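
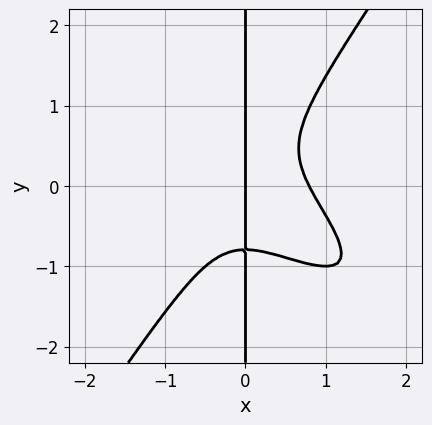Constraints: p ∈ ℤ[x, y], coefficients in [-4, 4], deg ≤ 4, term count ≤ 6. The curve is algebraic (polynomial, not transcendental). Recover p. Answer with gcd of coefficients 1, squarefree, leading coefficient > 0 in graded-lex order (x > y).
2*x^4 + 3*x^3*y - 2*x*y^3 - x

1. The degree is 4 — the shape is more complex than any degree-3 curve.
2. Reading off the gridlines: it meets the x-axis at x = 0 (among the integer gridlines); the visible y-axis segment lies entirely on the curve.
3. Together with the visible shape, these determine p as stated.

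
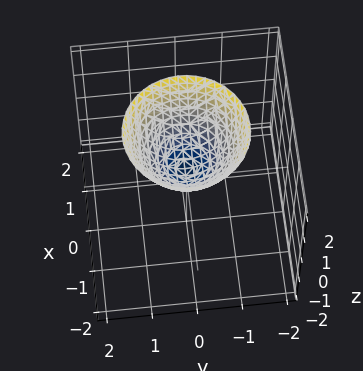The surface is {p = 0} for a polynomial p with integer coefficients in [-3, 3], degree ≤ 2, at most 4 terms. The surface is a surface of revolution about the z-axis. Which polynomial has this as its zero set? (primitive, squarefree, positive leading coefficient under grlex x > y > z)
3*x^2 + 3*y^2 - 3*z + 1

Degree: the shape is more complex than any degree-1 surface, so deg p = 2.
By symmetry, the surface is invariant under rotation about z: p = q(x² + y², z).
From the visible intercepts: a circular section at z = 2 has radius between 1 and 2; no y-intercept at any integer in the box; it misses every integer gridline on the x-axis.
The integer polynomial consistent with all of this is the stated p.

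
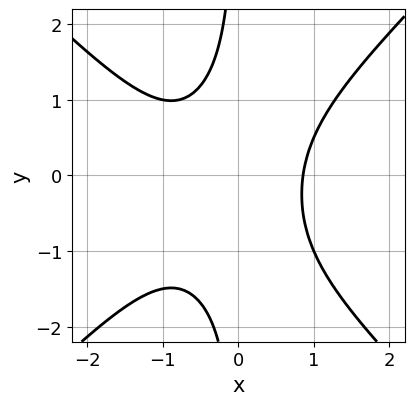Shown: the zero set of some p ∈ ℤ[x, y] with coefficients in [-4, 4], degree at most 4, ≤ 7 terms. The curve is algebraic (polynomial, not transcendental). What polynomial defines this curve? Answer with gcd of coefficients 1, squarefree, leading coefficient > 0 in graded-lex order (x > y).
2*x^3 - 2*x*y^2 + x^2 - x*y - 2

1. Degree: a generic line meets the curve in up to 3 points, so deg p = 3.
2. From the visible intercepts: it misses every integer gridline on the y-axis.
3. Assembling these constraints gives the stated polynomial.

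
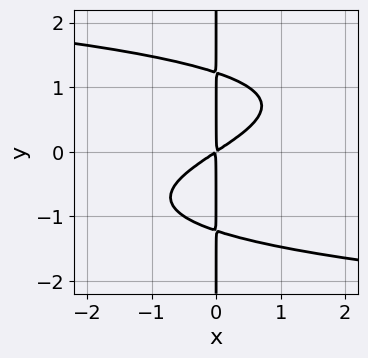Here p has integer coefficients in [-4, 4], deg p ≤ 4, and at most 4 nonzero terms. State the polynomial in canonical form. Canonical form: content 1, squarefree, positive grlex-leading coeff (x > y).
1. Degree: no degree-3 curve has this shape, so deg p = 4.
2. Observable constraints: the visible y-axis segment lies entirely on the curve.
3. Assembling these constraints gives the stated polynomial.

2*x*y^3 + 2*x^2 - 3*x*y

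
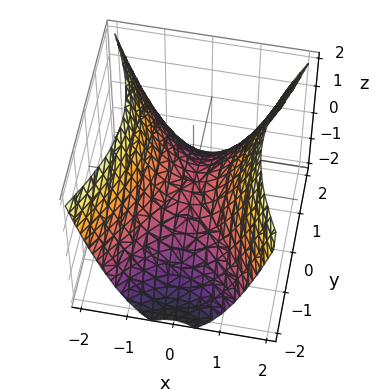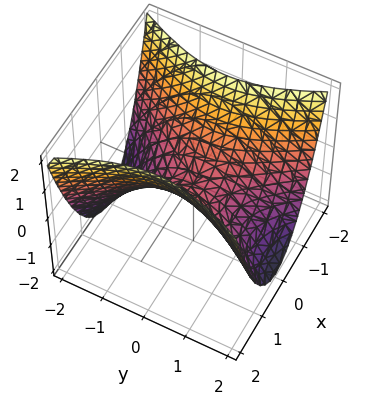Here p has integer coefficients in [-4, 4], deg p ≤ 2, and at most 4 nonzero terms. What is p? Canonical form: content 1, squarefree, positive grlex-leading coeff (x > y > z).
2*x^2 - y^2 - 2*z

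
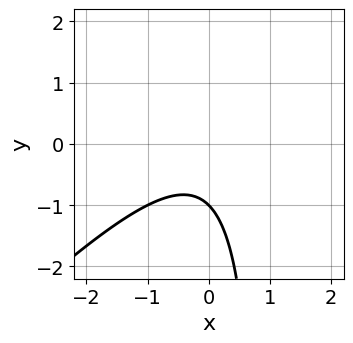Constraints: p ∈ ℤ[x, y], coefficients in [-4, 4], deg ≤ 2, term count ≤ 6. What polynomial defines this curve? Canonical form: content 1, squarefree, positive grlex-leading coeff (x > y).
1. Degree: the shape is more complex than any degree-1 curve, so deg p = 2.
2. Observable constraints: it crosses the y-axis at the gridline y = -1; it misses every integer gridline on the x-axis.
3. Assembling these constraints gives the stated polynomial.

x^2 - x*y + y + 1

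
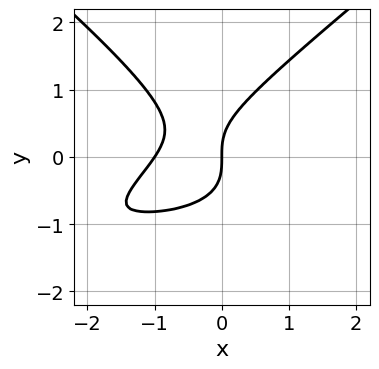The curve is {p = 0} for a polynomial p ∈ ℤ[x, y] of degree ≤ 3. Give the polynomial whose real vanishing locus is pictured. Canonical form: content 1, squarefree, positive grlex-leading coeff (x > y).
2*x^2*y - 3*y^3 + 3*x^2 + 3*x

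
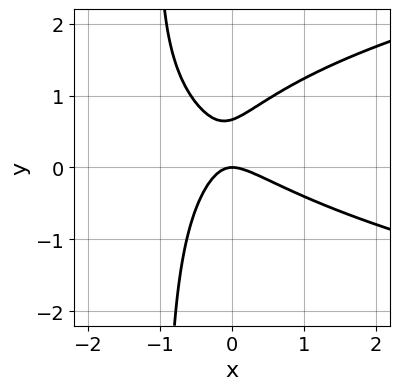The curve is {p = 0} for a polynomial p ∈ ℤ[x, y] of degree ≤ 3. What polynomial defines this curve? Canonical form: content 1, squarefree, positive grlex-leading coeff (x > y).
3*x*y^2 - 3*x^2 - 3*x*y + 3*y^2 - 2*y

1. Degree: no degree-2 curve has this shape, so deg p = 3.
2. Checking where it meets the axes: one x-axis crossing is at x = 0; it meets the y-axis at y = 0 (among the integer gridlines).
3. Putting this together gives p.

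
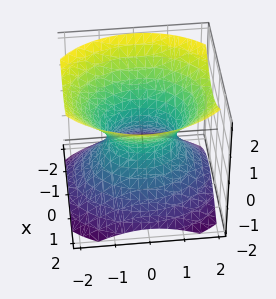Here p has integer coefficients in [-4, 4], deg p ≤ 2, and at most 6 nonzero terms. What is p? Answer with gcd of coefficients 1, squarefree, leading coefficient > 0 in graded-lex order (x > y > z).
3*x^2 + 2*y^2 - 3*z^2 - 2

The degree is 2 — one connected sheet with a waist; a quadric.
Symmetries: the z ↦ −z reflection is a symmetry, so z appears only in even powers; mirror symmetry y ↦ −y ⇒ only even powers of y; the x ↦ −x reflection is a symmetry, so x appears only in even powers.
From the axis intercepts and sections: the y-axis gridline crossings are at y ∈ {-1, 1}; the surface avoids every integer z-axis point in the box.
Together with the visible shape, these determine p as stated.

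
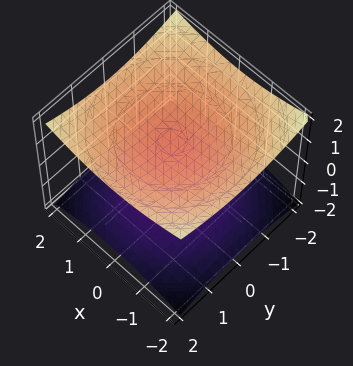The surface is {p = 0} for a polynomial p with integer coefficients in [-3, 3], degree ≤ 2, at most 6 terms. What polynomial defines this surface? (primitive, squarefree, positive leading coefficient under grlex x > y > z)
The picture has 2 separate pieces. They look like related sheets of one shape, so recover p as a whole.
deg p = 2. No degree-1 surface has this shape.
Symmetries: rotational symmetry about the z-axis ⇒ p depends on x, y only through x² + y².
Checking where it meets the axes: among the integer gridlines, it crosses the z-axis at z ∈ {-1, 1}; the surface avoids every integer y-axis point in the box; the surface avoids every integer x-axis point in the box.
Fitting integer coefficients to these (and the overall shape) gives p.

x^2 + y^2 - 3*z^2 + 3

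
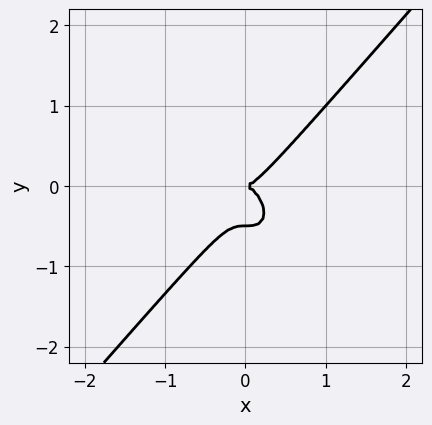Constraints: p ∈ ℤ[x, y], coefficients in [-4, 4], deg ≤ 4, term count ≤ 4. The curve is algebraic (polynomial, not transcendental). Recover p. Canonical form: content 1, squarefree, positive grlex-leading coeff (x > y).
3*x^3 - 2*y^3 - y^2

(a) The degree is 3 — no degree-2 curve has this shape.
(b) Observable constraints: it meets the x-axis at x = 0 (among the integer gridlines); one y-axis crossing is at y = 0.
(c) Putting this together gives p.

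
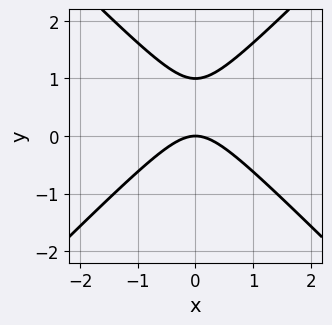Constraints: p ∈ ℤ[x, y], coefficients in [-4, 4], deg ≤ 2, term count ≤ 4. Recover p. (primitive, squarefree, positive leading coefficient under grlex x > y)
x^2 - y^2 + y

1. Degree: the shape is more complex than any degree-1 curve, so deg p = 2.
2. Symmetries: it's symmetric under x → −x, forcing even powers of x.
3. Reading off the gridlines: one x-axis crossing is at x = 0; among the integer gridlines, it crosses the y-axis at y ∈ {0, 1}.
4. Together with the visible shape, these determine p as stated.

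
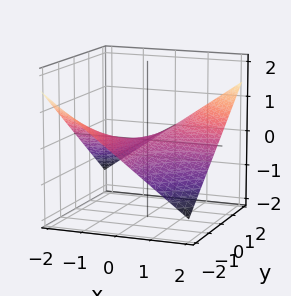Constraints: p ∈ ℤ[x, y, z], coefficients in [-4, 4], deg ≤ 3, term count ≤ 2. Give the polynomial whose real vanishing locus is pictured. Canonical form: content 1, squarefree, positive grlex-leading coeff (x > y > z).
First, degree: a hyperbolic paraboloid; a quadric, so deg p = 2.
Then, from the axis intercepts and sections: the visible y-axis segment lies entirely on the surface; the visible x-axis segment lies entirely on the surface; it meets the z-axis at z = 0 (among the integer gridlines).
Finally, these observations pin down the coefficients.

x*y - 3*z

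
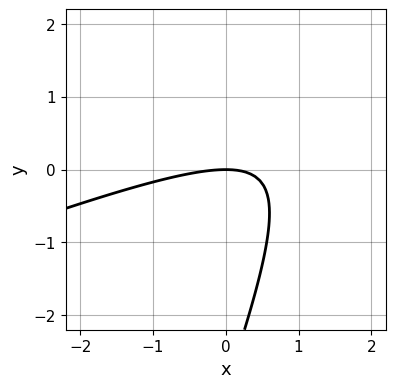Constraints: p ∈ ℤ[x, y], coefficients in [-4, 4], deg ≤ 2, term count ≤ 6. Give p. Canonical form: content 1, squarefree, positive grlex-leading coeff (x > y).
1. Degree: a generic line meets the curve in up to 2 points, so deg p = 2.
2. From the axis intercepts and sections: it meets the y-axis at y = 0 (among the integer gridlines); it meets the x-axis at x = 0 (among the integer gridlines).
3. Solving for integer coefficients yields p as stated.

x^2 - 3*x*y + y^2 + 3*y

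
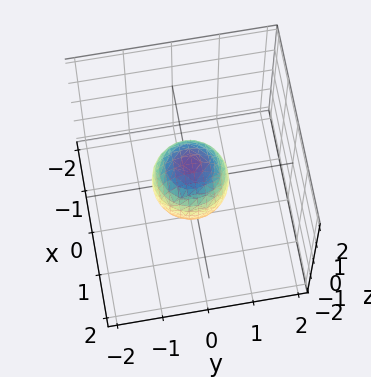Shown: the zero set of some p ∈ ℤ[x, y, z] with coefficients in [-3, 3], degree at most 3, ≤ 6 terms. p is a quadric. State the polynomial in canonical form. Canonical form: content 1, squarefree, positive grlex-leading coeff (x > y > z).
3*x^2 + 3*y^2 + 2*z^2 - 2

1. deg p = 2. Bounded and convex; a quadric.
2. Symmetries: it's symmetric under z → −z, forcing even powers of z; rotational symmetry about the z-axis ⇒ p depends on x, y only through x² + y².
3. From the visible intercepts: among the integer gridlines, it crosses the z-axis at z ∈ {-1, 1}; a circular section at z = 0 has radius between 0 and 1.
4. Assembling these constraints gives the stated polynomial.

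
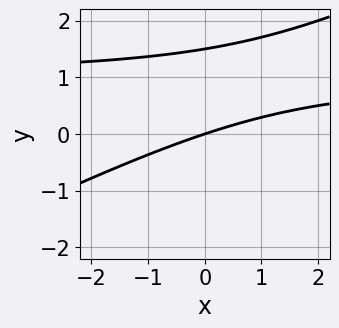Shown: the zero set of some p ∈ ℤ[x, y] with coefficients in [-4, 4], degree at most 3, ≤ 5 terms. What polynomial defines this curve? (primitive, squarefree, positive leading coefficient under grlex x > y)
1. Degree: a generic line meets the curve in up to 2 points, so deg p = 2.
2. From the visible intercepts: it meets the y-axis at y = 0 (among the integer gridlines); one x-axis crossing is at x = 0.
3. Solving for integer coefficients yields p as stated.

x*y - 2*y^2 - x + 3*y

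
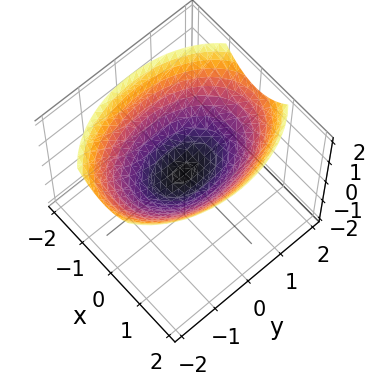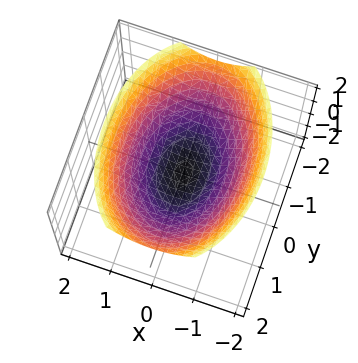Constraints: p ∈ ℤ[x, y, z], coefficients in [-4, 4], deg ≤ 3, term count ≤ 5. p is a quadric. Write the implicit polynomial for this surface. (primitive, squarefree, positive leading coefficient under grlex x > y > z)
2*x^2 + y^2 - 3*z

deg p = 2. A paraboloid; a quadric.
Symmetries: it's symmetric under y → −y, forcing even powers of y; mirror symmetry x ↦ −x ⇒ only even powers of x.
Observable constraints: it crosses the z-axis at the gridline z = 0; it crosses the x-axis at the gridline x = 0.
Assembling these constraints gives the stated polynomial.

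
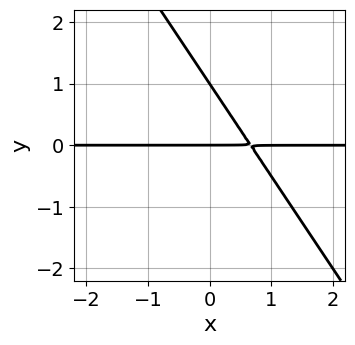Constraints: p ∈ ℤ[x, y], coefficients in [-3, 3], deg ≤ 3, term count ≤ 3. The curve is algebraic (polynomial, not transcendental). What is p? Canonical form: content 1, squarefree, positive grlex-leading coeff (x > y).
1. Degree: a generic line meets the curve in up to 2 points, so deg p = 2.
2. From the axis intercepts and sections: the y-axis gridline crossings are at y ∈ {0, 1}; every point of the x-axis in the box is on the curve.
3. Fitting integer coefficients to these (and the overall shape) gives p.

3*x*y + 2*y^2 - 2*y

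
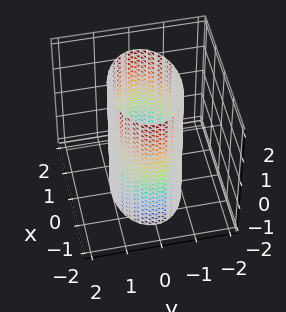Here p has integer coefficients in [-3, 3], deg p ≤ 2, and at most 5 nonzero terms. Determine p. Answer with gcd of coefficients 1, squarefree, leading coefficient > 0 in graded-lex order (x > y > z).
x^2 + 2*y^2 - 2

1. The degree is 2 — constant cross-section along one axis; a quadric.
2. Symmetries: the y ↦ −y reflection is a symmetry, so y appears only in even powers; mirror symmetry x ↦ −x ⇒ only even powers of x; the z ↦ −z reflection is a symmetry, so z appears only in even powers.
3. Checking where it meets the axes: the y-axis gridline crossings are at y ∈ {-1, 1}; the surface avoids every integer z-axis point in the box.
4. These observations pin down the coefficients.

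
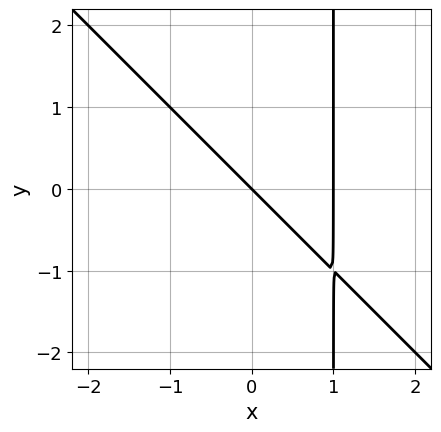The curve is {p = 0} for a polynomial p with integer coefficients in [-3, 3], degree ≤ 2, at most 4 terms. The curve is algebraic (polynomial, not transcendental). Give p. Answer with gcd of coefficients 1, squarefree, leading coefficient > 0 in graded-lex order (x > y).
x^2 + x*y - x - y

deg p = 2. The shape is more complex than any degree-1 curve.
Reading off the gridlines: among the integer gridlines, it crosses the x-axis at x ∈ {0, 1}; one y-axis crossing is at y = 0.
The integer polynomial consistent with all of this is the stated p.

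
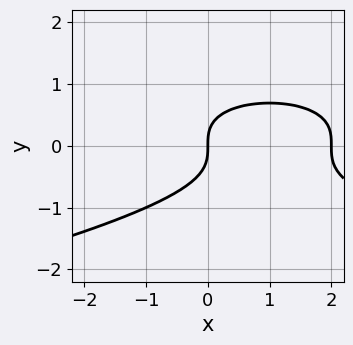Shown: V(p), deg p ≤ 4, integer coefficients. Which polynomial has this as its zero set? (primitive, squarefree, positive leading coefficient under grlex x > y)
1. The degree is 3 — the shape is more complex than any degree-2 curve.
2. From the visible intercepts: the x-axis gridline crossings are at x ∈ {0, 2}; it crosses the y-axis at the gridline y = 0.
3. Assembling these constraints gives the stated polynomial.

3*y^3 + x^2 - 2*x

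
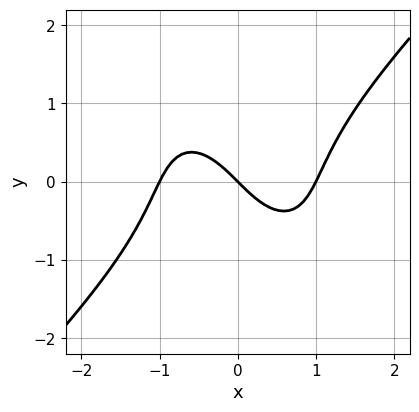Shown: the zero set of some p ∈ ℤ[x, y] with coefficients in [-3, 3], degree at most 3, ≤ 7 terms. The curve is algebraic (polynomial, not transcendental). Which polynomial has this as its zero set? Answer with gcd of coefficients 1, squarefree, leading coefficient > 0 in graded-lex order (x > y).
1. deg p = 3. A generic line meets the curve in up to 3 points.
2. From the axis intercepts and sections: among the integer gridlines, it crosses the x-axis at x ∈ {-1, 0, 1}; it meets the y-axis at y = 0 (among the integer gridlines).
3. These observations pin down the coefficients.

3*x^3 - x*y^2 - 2*y^3 - 3*x - 3*y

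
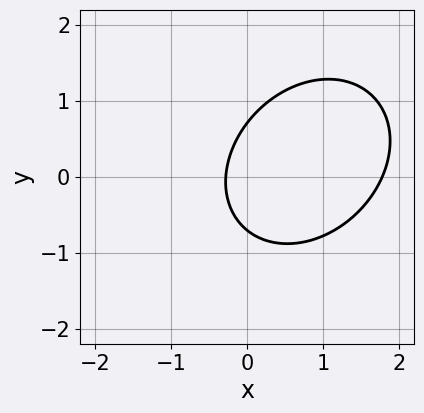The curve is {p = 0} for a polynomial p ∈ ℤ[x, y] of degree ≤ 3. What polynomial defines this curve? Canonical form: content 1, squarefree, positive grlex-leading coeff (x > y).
2*x^2 - x*y + 2*y^2 - 3*x - 1

1. deg p = 2. No degree-1 curve has this shape.
2. Putting this together gives p.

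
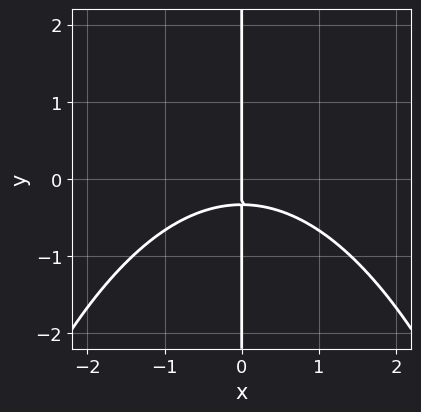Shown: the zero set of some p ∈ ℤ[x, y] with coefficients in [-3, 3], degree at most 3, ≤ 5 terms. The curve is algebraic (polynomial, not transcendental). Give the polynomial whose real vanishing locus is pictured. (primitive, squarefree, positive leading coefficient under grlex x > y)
x^3 + 3*x*y + x

(a) deg p = 3.
(b) From the axis intercepts and sections: it crosses the x-axis at the gridline x = 0; every point of the y-axis in the box is on the curve.
(c) Matching integer coefficients to the picture gives p.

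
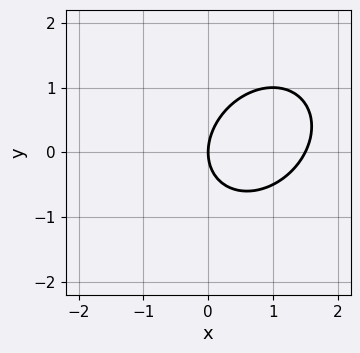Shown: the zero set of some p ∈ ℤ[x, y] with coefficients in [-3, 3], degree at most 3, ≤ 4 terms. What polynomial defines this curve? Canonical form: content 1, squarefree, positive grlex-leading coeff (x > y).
2*x^2 - x*y + 2*y^2 - 3*x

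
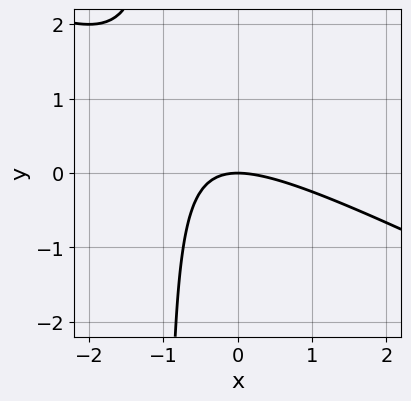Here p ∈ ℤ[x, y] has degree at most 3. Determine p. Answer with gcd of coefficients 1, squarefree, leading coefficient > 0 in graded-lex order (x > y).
x^2 + 2*x*y + 2*y

deg p = 2. The shape is more complex than any degree-1 curve.
From the visible intercepts: one x-axis crossing is at x = 0; one y-axis crossing is at y = 0.
Matching integer coefficients to the picture gives p.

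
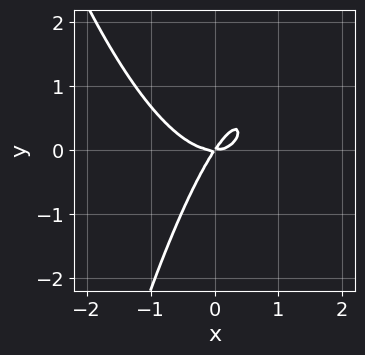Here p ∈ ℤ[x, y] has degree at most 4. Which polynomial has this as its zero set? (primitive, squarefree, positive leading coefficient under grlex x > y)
The degree is 3 — the shape is more complex than any degree-2 curve.
Against the integer gridlines: it meets the y-axis at y = 0 (among the integer gridlines); it meets the x-axis at x = 0 (among the integer gridlines).
Fitting integer coefficients to these (and the overall shape) gives p.

3*x^3 - 3*x*y + 2*y^2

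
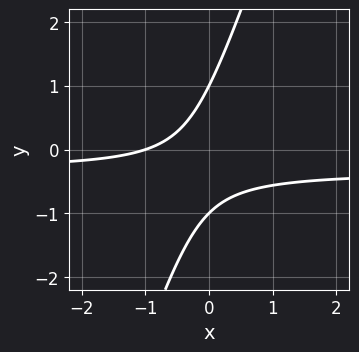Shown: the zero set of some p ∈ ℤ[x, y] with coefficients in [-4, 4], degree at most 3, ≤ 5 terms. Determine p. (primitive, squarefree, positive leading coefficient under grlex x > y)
(a) deg p = 2. No degree-1 curve has this shape.
(b) Observable constraints: one x-axis crossing is at x = -1; among the integer gridlines, it crosses the y-axis at y ∈ {-1, 1}.
(c) The integer polynomial consistent with all of this is the stated p.

3*x*y - y^2 + x + 1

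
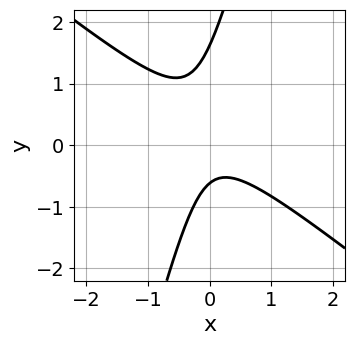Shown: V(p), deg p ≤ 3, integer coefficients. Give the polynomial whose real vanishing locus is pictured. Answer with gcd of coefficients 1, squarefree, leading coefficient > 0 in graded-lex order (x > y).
1. The degree is 2 — a generic line meets the curve in up to 2 points.
2. From the visible intercepts: it misses every integer gridline on the x-axis.
3. Assembling these constraints gives the stated polynomial.

3*x^2 + 3*x*y - y^2 + y + 1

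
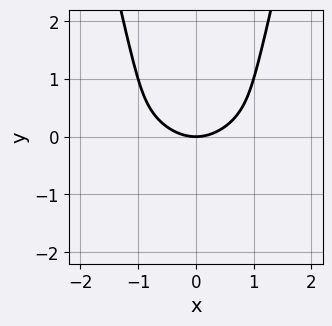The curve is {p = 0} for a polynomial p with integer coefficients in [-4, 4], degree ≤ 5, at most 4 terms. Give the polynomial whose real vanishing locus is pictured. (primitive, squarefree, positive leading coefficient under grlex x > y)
(a) The degree is 4 — no degree-3 curve has this shape.
(b) Symmetries: the x ↦ −x reflection is a symmetry, so x appears only in even powers.
(c) Reading off the gridlines: it meets the x-axis at x = 0 (among the integer gridlines); one y-axis crossing is at y = 0.
(d) Together with the visible shape, these determine p as stated.

3*x^2*y^2 - 2*y^3 + 2*x^2 - 3*y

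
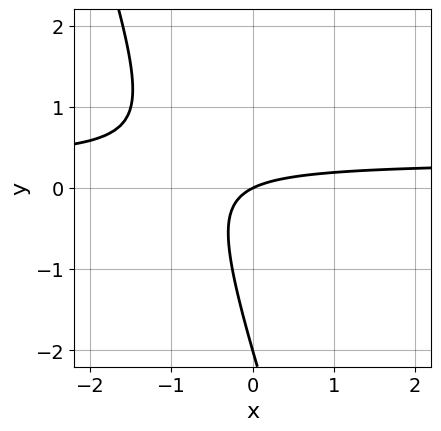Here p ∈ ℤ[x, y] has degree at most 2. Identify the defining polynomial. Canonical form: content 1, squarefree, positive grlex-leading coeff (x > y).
3*x*y + y^2 - x + 2*y

First, the degree is 2 — a generic line meets the curve in up to 2 points.
Next, reading off the gridlines: the y-axis gridline crossings are at y ∈ {-2, 0}; it meets the x-axis at x = 0 (among the integer gridlines).
Finally, together with the visible shape, these determine p as stated.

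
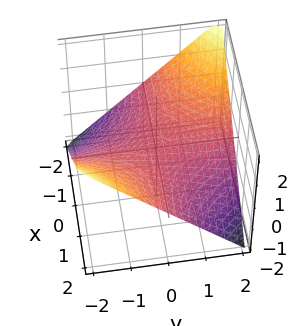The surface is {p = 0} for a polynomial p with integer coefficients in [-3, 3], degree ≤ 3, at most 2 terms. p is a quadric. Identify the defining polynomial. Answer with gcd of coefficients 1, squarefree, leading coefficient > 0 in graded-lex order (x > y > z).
x*y + 2*z

First, the degree is 2 — a hyperbolic paraboloid; a quadric.
Next, against the integer gridlines: it crosses the z-axis at the gridline z = 0; every point of the x-axis in the box is on the surface; every point of the y-axis in the box is on the surface.
Finally, matching integer coefficients to the picture gives p.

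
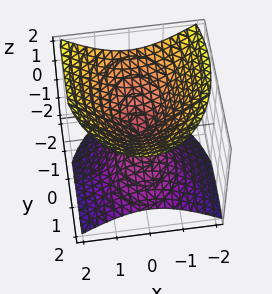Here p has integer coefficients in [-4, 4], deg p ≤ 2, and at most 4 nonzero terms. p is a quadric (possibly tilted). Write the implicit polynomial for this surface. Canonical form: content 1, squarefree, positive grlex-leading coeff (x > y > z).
2*x^2 + y^2 + y*z - 2*z^2

(a) The picture has 2 separate pieces. They look like related sheets of one shape, so recover p as a whole.
(b) Degree: the shape is more complex than any degree-1 surface, so deg p = 2.
(c) Checking where it meets the axes: it crosses the y-axis at the gridline y = 0; one z-axis crossing is at z = 0.
(d) Assembling these constraints gives the stated polynomial.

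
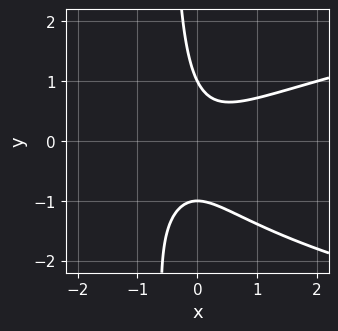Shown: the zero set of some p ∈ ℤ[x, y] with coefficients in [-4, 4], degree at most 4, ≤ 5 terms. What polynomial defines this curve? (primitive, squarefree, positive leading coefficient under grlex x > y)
2*x*y^2 - 2*x^2 + 2*x*y + y^2 - 1

Degree: the shape is more complex than any degree-2 curve, so deg p = 3.
Against the integer gridlines: the y-axis gridline crossings are at y ∈ {-1, 1}; the curve avoids every integer x-axis point in the box.
The integer polynomial consistent with all of this is the stated p.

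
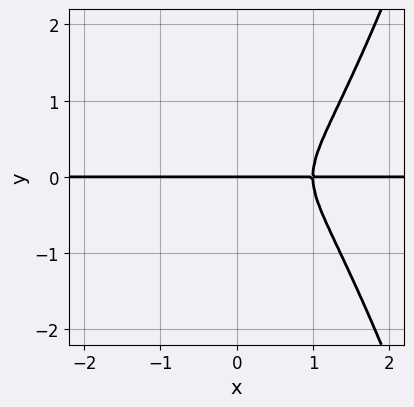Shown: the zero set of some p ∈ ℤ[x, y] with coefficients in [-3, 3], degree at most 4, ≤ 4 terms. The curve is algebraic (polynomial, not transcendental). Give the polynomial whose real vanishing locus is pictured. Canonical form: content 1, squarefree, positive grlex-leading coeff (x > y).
deg p = 4. No degree-3 curve has this shape.
From the axis intercepts and sections: it meets the y-axis at y = 0 (among the integer gridlines); the visible x-axis segment lies entirely on the curve.
These observations pin down the coefficients.

3*x^3*y - 3*x^2*y - 2*y^3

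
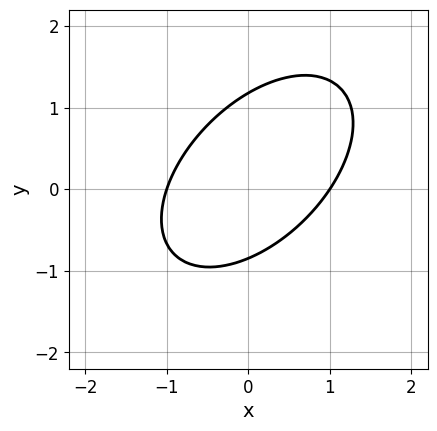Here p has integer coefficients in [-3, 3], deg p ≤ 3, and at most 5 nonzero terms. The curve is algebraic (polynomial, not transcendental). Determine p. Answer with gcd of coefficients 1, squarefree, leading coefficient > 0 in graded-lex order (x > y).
3*x^2 - 3*x*y + 3*y^2 - y - 3

The degree is 2 — the shape is more complex than any degree-1 curve.
Against the integer gridlines: the x-axis gridline crossings are at x ∈ {-1, 1}.
Fitting integer coefficients to these (and the overall shape) gives p.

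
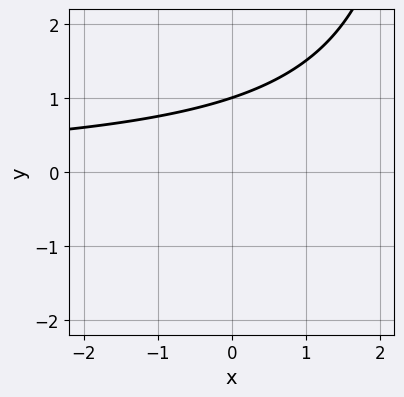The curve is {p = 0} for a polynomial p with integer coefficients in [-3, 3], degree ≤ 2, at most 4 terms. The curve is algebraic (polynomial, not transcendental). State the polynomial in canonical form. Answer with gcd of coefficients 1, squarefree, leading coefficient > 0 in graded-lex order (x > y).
First, degree: the shape is more complex than any degree-1 curve, so deg p = 2.
Then, from the axis intercepts and sections: no x-intercept at any integer in the box; it meets the y-axis at y = 1 (among the integer gridlines).
Finally, fitting integer coefficients to these (and the overall shape) gives p.

x*y - 3*y + 3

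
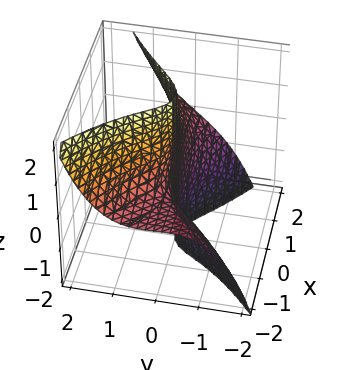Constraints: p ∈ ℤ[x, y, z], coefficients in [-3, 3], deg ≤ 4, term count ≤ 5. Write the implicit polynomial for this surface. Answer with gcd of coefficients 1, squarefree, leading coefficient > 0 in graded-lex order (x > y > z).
x^2*z - y^3 - x*y - 2*y

(a) The degree is 3 — a generic line meets the surface in up to 3 points.
(b) Observable constraints: every point of the x-axis in the box is on the surface; one y-axis crossing is at y = 0; the visible z-axis segment lies entirely on the surface.
(c) Assembling these constraints gives the stated polynomial.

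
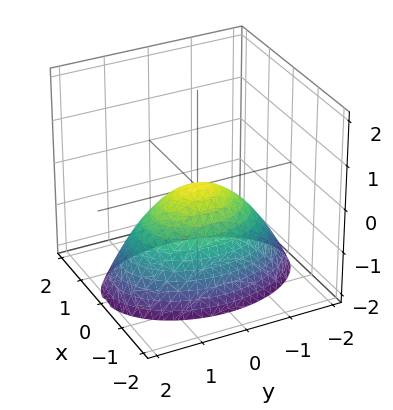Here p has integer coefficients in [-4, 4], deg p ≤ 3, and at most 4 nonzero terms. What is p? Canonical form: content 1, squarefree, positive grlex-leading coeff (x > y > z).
2*x^2 + y^2 + 2*z

Degree: a paraboloid; a quadric, so deg p = 2.
Symmetries: mirror symmetry x ↦ −x ⇒ only even powers of x; the y ↦ −y reflection is a symmetry, so y appears only in even powers.
From the visible intercepts: one x-axis crossing is at x = 0; one z-axis crossing is at z = 0; it meets the y-axis at y = 0 (among the integer gridlines).
The integer polynomial consistent with all of this is the stated p.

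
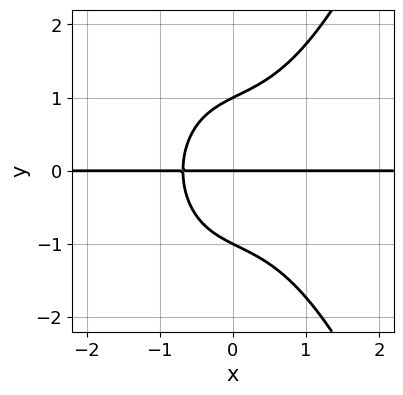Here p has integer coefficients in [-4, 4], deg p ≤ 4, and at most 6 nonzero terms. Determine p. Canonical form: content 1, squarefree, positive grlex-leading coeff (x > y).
x^3*y - y^3 + x*y + y

First, the degree is 4 — a generic line meets the curve in up to 4 points.
Next, against the integer gridlines: the y-axis gridline crossings are at y ∈ {-1, 0, 1}; every point of the x-axis in the box is on the curve.
Finally, these observations pin down the coefficients.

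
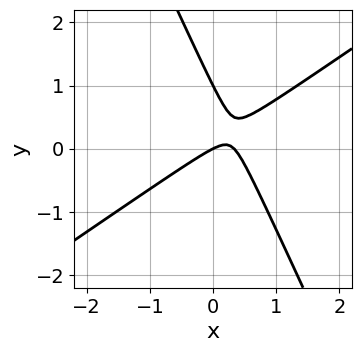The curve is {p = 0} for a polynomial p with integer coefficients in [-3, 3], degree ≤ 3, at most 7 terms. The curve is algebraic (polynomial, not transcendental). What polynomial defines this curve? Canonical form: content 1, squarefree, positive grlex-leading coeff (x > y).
3*x^2 - 3*x*y - 2*y^2 - x + 2*y

First, the degree is 2 — the shape is more complex than any degree-1 curve.
Then, checking where it meets the axes: among the integer gridlines, it crosses the y-axis at y ∈ {0, 1}; one x-axis crossing is at x = 0.
Finally, fitting integer coefficients to these (and the overall shape) gives p.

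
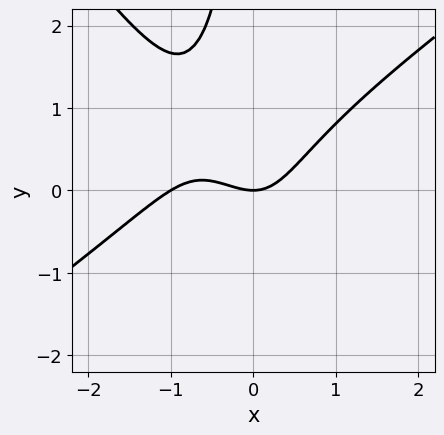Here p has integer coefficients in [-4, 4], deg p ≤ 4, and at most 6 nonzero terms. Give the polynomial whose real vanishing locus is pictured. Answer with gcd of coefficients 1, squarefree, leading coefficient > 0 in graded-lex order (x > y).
3*x^3 - 2*x^2*y - 3*x*y^2 + 3*x^2 - 3*y

(a) Degree: no degree-2 curve has this shape, so deg p = 3.
(b) Reading off the gridlines: among the integer gridlines, it crosses the x-axis at x ∈ {-1, 0}; one y-axis crossing is at y = 0.
(c) Putting this together gives p.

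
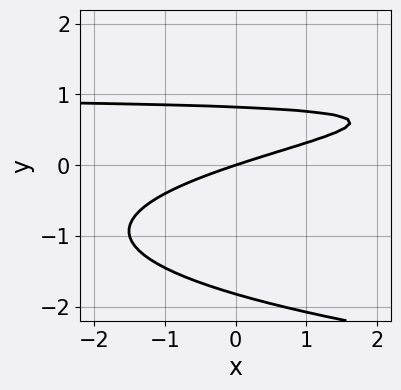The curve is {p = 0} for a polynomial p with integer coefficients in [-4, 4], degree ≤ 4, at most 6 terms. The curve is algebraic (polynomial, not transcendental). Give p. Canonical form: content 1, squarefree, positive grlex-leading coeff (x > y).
2*y^3 - x*y + 2*y^2 + x - 3*y

1. deg p = 3. The shape is more complex than any degree-2 curve.
2. Observable constraints: one x-axis crossing is at x = 0; it meets the y-axis at y = 0 (among the integer gridlines).
3. Fitting integer coefficients to these (and the overall shape) gives p.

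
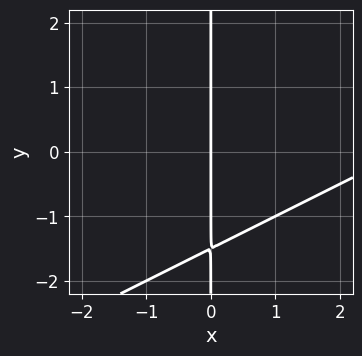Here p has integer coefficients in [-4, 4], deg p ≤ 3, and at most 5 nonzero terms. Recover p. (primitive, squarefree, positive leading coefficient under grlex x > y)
First, the degree is 2 — the shape is more complex than any degree-1 curve.
Then, from the visible intercepts: the visible y-axis segment lies entirely on the curve; one x-axis crossing is at x = 0.
Finally, solving for integer coefficients yields p as stated.

x^2 - 2*x*y - 3*x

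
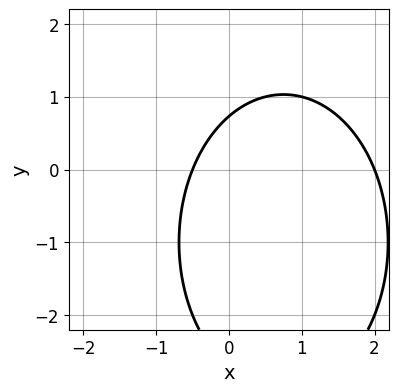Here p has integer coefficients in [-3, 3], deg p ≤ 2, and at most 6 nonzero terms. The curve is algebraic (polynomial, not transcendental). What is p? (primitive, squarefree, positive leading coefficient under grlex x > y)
2*x^2 + y^2 - 3*x + 2*y - 2

deg p = 2. A generic line meets the curve in up to 2 points.
From the visible intercepts: one x-axis crossing is at x = 2.
Together with the visible shape, these determine p as stated.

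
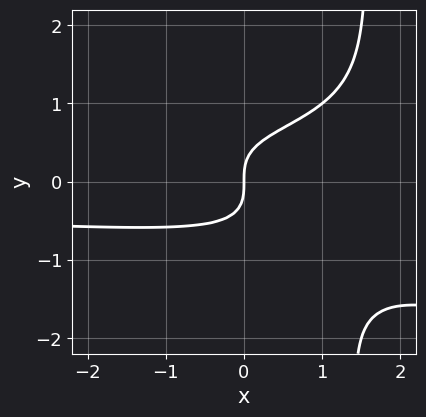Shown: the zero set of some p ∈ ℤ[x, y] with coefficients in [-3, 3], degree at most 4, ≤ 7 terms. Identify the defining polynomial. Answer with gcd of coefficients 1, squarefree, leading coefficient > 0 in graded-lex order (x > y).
x^2*y^2 + 2*x*y^3 - 2*x*y^2 - 3*y^3 + 2*x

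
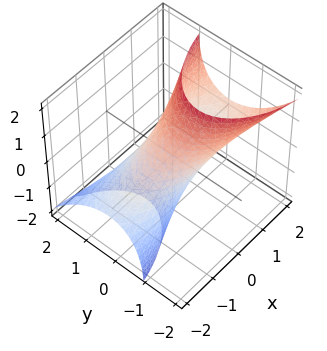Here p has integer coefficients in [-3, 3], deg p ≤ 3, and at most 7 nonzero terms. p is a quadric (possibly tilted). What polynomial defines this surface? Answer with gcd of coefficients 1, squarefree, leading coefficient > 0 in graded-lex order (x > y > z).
1. The degree is 2 — no degree-1 surface has this shape.
2. The integer polynomial consistent with all of this is the stated p.

x^2 - 3*x*z + 3*y^2 + 2*y*z + z^2 - 2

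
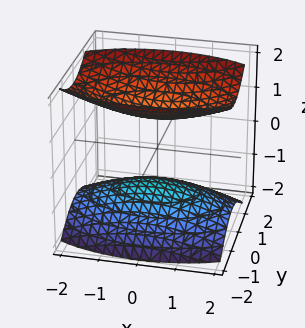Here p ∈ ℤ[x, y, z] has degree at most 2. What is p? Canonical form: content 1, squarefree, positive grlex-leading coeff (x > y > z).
There are 2 components.
The degree is 2 — two sheets facing apart; a quadric.
Symmetries: mirror symmetry x ↦ −x ⇒ only even powers of x; mirror symmetry z ↦ −z ⇒ only even powers of z; mirror symmetry y ↦ −y ⇒ only even powers of y.
Against the integer gridlines: it misses every integer gridline on the y-axis; among the integer gridlines, it crosses the z-axis at z ∈ {-1, 1}; no x-intercept at any integer in the box.
Together with the visible shape, these determine p as stated.

x^2 + 3*y^2 - 3*z^2 + 3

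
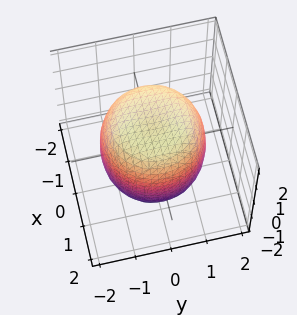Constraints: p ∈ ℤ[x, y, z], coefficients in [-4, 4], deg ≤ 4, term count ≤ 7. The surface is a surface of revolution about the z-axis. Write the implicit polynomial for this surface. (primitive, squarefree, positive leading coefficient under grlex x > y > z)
1. deg p = 4. A generic line meets the surface in up to 4 points.
2. Symmetries: the surface is invariant under rotation about z: p = q(x² + y², z).
3. Against the integer gridlines: a circular section at z = 1 has radius between 1 and 2.
4. Fitting integer coefficients to these (and the overall shape) gives p.

x^4 + 2*x^2*y^2 + y^4 - x^2 - y^2 + z^2 - 2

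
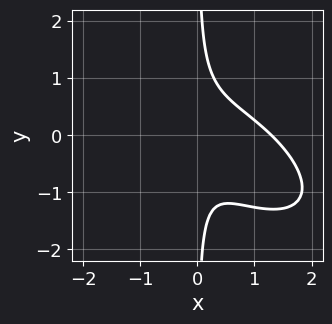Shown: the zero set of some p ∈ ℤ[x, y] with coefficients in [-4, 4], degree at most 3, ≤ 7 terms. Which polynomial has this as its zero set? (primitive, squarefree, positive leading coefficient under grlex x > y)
2*x^3 + 3*x^2*y + 3*x*y^2 - 2*x^2 - 1

(a) Degree: no degree-2 curve has this shape, so deg p = 3.
(b) Reading off the gridlines: no y-intercept at any integer in the box.
(c) Fitting integer coefficients to these (and the overall shape) gives p.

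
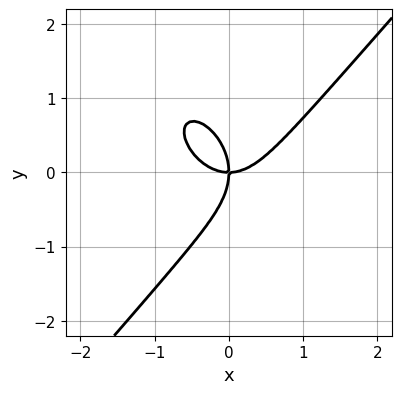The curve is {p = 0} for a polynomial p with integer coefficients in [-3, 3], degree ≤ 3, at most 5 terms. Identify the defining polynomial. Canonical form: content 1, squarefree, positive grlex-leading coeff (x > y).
First, the degree is 3 — the shape is more complex than any degree-2 curve.
Then, observable constraints: one y-axis crossing is at y = 0; one x-axis crossing is at x = 0.
Finally, the integer polynomial consistent with all of this is the stated p.

3*x^3 - 2*y^3 - 3*x*y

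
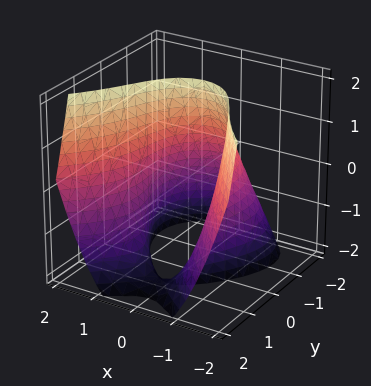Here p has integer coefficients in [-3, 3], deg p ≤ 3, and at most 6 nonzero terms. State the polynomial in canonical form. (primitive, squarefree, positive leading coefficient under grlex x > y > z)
y^3 - 3*x^2 + 2*y*z + 3

(a) deg p = 3. The shape is more complex than any degree-2 surface.
(b) Checking where it meets the axes: among the integer gridlines, it crosses the x-axis at x ∈ {-1, 1}; the surface avoids every integer z-axis point in the box.
(c) Solving for integer coefficients yields p as stated.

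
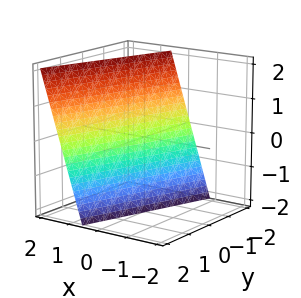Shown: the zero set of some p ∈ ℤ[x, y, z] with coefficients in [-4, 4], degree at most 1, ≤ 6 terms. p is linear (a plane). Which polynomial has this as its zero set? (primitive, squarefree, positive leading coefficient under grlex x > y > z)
3*x - y - z - 2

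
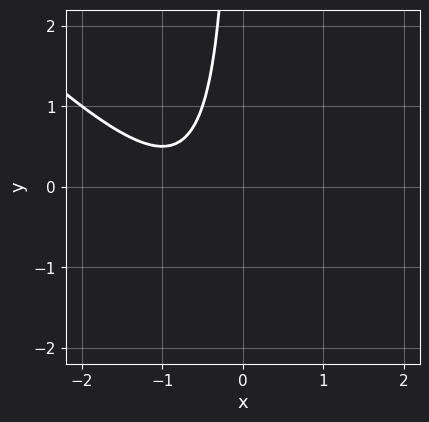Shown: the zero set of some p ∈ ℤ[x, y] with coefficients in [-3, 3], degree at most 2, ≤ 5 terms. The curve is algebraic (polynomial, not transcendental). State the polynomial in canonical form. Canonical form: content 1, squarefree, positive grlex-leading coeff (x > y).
1. deg p = 2.
2. Observable constraints: the curve avoids every integer y-axis point in the box; it misses every integer gridline on the x-axis.
3. Matching integer coefficients to the picture gives p.

2*x^2 + 2*x*y + 3*x + 2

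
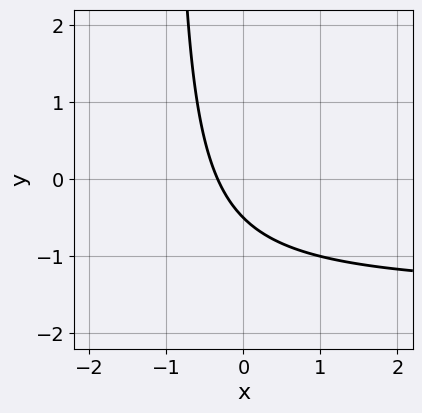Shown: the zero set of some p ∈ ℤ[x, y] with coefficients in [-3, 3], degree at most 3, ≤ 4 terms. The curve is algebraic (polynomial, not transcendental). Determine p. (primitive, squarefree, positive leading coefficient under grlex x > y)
2*x*y + 3*x + 2*y + 1

First, the degree is 2 — a generic line meets the curve in up to 2 points.
Finally, solving for integer coefficients yields p as stated.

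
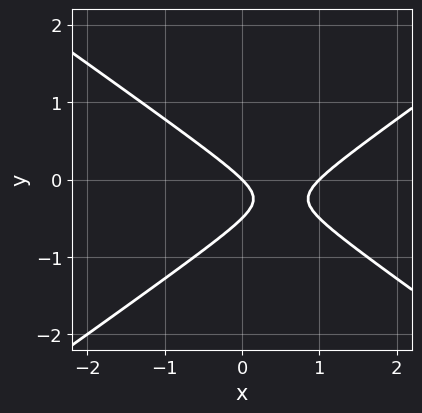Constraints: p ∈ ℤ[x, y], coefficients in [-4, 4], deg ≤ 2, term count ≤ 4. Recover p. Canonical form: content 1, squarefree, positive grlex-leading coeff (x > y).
x^2 - 2*y^2 - x - y

deg p = 2. A generic line meets the curve in up to 2 points.
Observable constraints: among the integer gridlines, it crosses the x-axis at x ∈ {0, 1}; one y-axis crossing is at y = 0.
The integer polynomial consistent with all of this is the stated p.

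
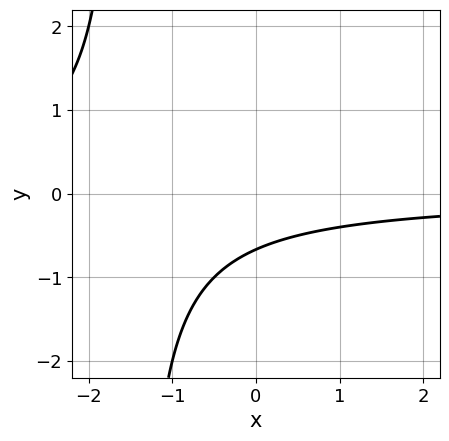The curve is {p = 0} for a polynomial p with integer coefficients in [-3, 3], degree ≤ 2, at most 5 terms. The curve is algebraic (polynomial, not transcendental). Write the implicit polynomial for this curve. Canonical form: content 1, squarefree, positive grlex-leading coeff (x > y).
deg p = 2.
From the visible intercepts: the curve avoids every integer x-axis point in the box.
Matching integer coefficients to the picture gives p.

2*x*y + 3*y + 2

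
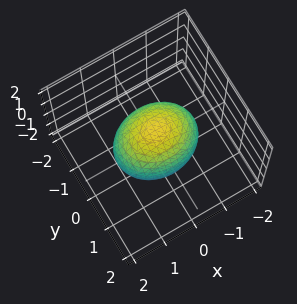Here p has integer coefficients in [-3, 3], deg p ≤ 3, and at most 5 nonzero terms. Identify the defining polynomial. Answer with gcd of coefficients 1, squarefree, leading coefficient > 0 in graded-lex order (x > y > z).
2*x^2 + 3*y^2 + 2*z^2 - 3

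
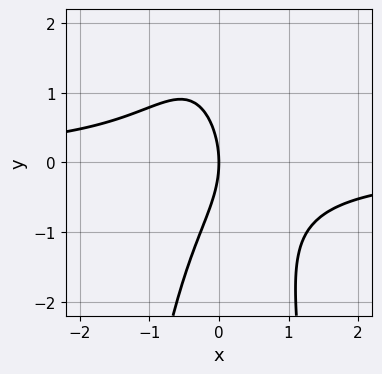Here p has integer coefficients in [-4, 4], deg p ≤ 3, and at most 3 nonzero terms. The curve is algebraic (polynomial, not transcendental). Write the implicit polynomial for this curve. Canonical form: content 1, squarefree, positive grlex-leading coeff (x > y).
3*x^2*y + y^2 + 3*x

1. deg p = 3.
2. From the axis intercepts and sections: it meets the x-axis at x = 0 (among the integer gridlines); it meets the y-axis at y = 0 (among the integer gridlines).
3. These observations pin down the coefficients.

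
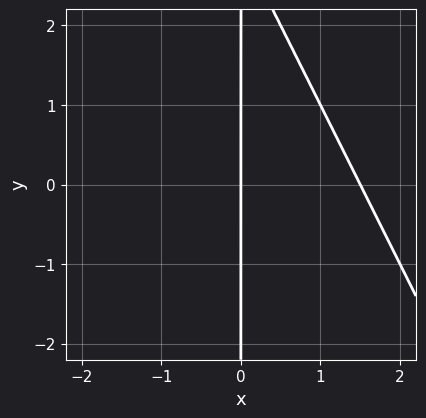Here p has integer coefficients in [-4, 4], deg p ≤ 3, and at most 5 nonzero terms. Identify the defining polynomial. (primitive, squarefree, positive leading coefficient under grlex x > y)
2*x^2 + x*y - 3*x

Degree: the shape is more complex than any degree-1 curve, so deg p = 2.
From the visible intercepts: the visible y-axis segment lies entirely on the curve; it meets the x-axis at x = 0 (among the integer gridlines).
These observations pin down the coefficients.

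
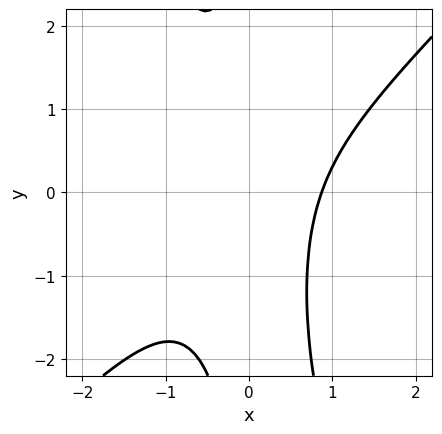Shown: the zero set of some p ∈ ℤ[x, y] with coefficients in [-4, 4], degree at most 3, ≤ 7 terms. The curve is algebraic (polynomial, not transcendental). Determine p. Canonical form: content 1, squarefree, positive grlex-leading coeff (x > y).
3*x^3 - 2*x^2*y - x*y^2 - x*y - 2

1. Degree: no degree-2 curve has this shape, so deg p = 3.
2. Checking where it meets the axes: no y-intercept at any integer in the box.
3. The integer polynomial consistent with all of this is the stated p.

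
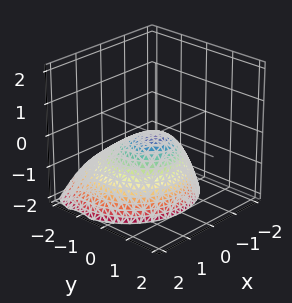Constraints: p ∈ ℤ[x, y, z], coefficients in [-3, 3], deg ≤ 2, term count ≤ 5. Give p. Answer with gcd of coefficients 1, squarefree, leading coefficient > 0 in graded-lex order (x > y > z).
1. The degree is 2 — no degree-1 surface has this shape.
2. From the axis intercepts and sections: one z-axis crossing is at z = 0; one y-axis crossing is at y = 0; it crosses the x-axis at the gridline x = 0.
3. The integer polynomial consistent with all of this is the stated p.

2*x^2 + 2*y^2 - 2*y*z + 3*z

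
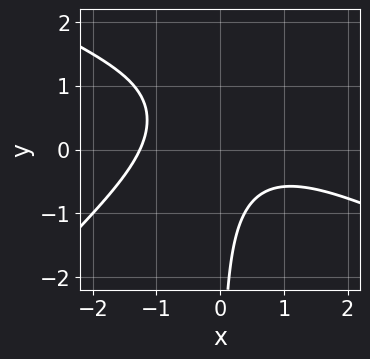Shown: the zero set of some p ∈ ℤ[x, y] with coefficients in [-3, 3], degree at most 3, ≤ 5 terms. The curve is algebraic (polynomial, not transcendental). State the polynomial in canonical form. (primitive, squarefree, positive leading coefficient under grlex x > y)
x^3 + x^2*y - 2*x*y^2 + 3*x*y + 2

First, deg p = 3.
Then, from the axis intercepts and sections: the curve avoids every integer y-axis point in the box.
Finally, assembling these constraints gives the stated polynomial.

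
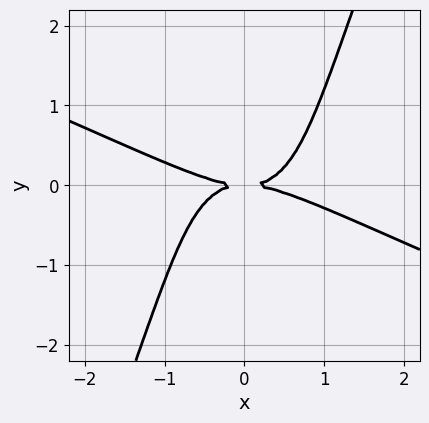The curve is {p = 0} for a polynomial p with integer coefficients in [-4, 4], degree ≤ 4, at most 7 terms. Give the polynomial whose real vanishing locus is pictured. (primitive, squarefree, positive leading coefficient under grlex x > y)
x^4 + 3*x^3*y + x^2*y^2 - x*y^3 - 3*y^2

(a) The degree is 4 — no degree-3 curve has this shape.
(b) From the visible intercepts: one x-axis crossing is at x = 0; it meets the y-axis at y = 0 (among the integer gridlines).
(c) Matching integer coefficients to the picture gives p.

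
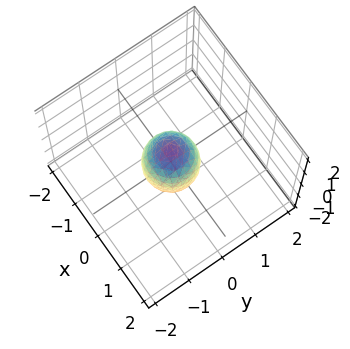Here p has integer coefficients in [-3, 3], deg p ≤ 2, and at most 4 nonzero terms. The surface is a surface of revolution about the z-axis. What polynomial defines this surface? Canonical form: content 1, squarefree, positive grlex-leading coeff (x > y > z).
The degree is 2 — a generic line meets the surface in up to 2 points.
Symmetries: rotational symmetry about the z-axis ⇒ p depends on x, y only through x² + y².
Against the integer gridlines: a circular section at z = 0 has radius between 0 and 1; among the integer gridlines, it crosses the z-axis at z ∈ {-1, 1}.
Putting this together gives p.

2*x^2 + 2*y^2 + z^2 - 1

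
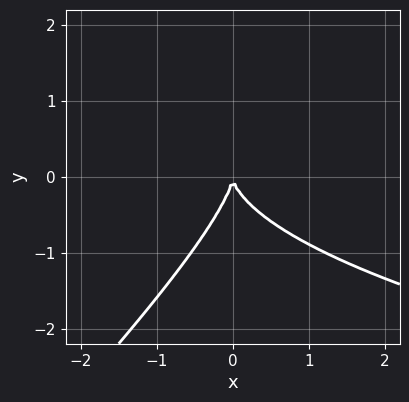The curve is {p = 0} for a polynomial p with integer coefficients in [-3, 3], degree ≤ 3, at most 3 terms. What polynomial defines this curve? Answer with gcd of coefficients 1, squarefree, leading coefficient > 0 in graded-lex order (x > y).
1. The degree is 3 — the shape is more complex than any degree-2 curve.
2. Observable constraints: it crosses the x-axis at the gridline x = 0; one y-axis crossing is at y = 0.
3. Putting this together gives p.

2*x*y^2 - 2*y^3 - 3*x^2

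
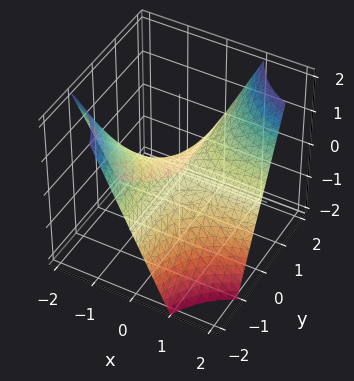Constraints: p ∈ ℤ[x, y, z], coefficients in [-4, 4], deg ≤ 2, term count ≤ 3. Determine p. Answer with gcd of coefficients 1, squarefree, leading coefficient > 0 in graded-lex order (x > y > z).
(a) Degree: a hyperbolic paraboloid; a quadric, so deg p = 2.
(b) Reading off the gridlines: every point of the y-axis in the box is on the surface; every point of the x-axis in the box is on the surface; it meets the z-axis at z = 0 (among the integer gridlines).
(c) Matching integer coefficients to the picture gives p.

x*y - z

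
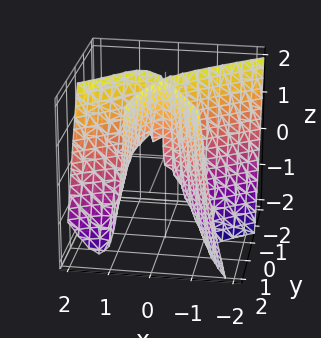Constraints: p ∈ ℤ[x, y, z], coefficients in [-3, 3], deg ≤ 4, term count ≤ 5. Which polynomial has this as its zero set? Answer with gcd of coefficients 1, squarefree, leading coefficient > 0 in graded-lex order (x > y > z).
3*x^3 - 3*x^2*y - 2*x^2*z - 2*x*y^2 + 2*y^2

First, degree: a generic line meets the surface in up to 3 points, so deg p = 3.
Then, from the axis intercepts and sections: every point of the z-axis in the box is on the surface; it meets the x-axis at x = 0 (among the integer gridlines); one y-axis crossing is at y = 0.
Finally, solving for integer coefficients yields p as stated.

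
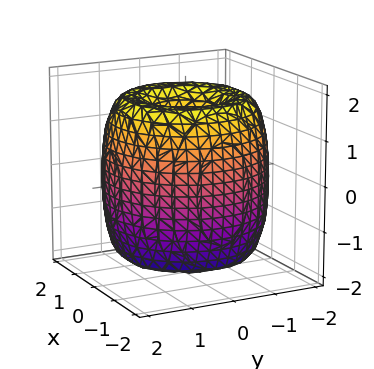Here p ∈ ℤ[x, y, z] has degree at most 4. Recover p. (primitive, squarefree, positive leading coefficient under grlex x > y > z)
x^4 + 2*x^2*y^2 + y^4 - 3*x^2 - 3*y^2 + z^2 - 1

First, degree: no degree-3 surface has this shape, so deg p = 4.
Next, by symmetry, every cross-section ⟂ z is a circle, so x, y appear only via x² + y².
Then, reading off the gridlines: a circular section at z = 1 has radius between 1 and 2; the z-axis gridline crossings are at z ∈ {-1, 1}.
Finally, putting this together gives p.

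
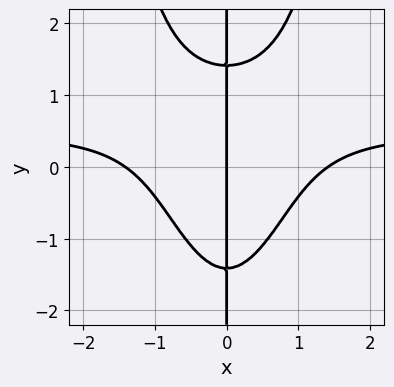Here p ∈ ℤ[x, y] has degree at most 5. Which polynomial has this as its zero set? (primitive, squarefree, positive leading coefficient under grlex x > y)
2*x^3*y - x^3 - x*y^2 + 2*x

The degree is 4 — no degree-3 curve has this shape.
From the visible intercepts: one x-axis crossing is at x = 0; the visible y-axis segment lies entirely on the curve.
Assembling these constraints gives the stated polynomial.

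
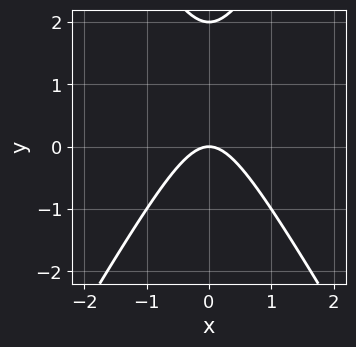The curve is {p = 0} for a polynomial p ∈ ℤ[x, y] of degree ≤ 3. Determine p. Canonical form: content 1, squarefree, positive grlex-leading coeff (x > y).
3*x^2 - y^2 + 2*y

(a) The degree is 2 — no degree-1 curve has this shape.
(b) Symmetries: the x ↦ −x reflection is a symmetry, so x appears only in even powers.
(c) Reading off the gridlines: it meets the x-axis at x = 0 (among the integer gridlines); the y-axis gridline crossings are at y ∈ {0, 2}.
(d) Together with the visible shape, these determine p as stated.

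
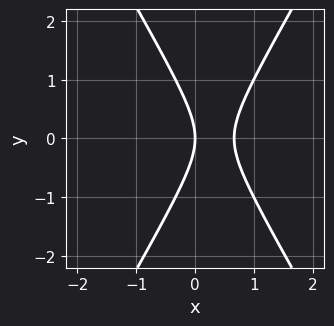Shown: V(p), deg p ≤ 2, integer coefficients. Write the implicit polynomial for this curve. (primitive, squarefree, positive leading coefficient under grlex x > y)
1. Degree: no degree-1 curve has this shape, so deg p = 2.
2. Symmetries: the y ↦ −y reflection is a symmetry, so y appears only in even powers.
3. Reading off the gridlines: it meets the x-axis at x = 0 (among the integer gridlines); one y-axis crossing is at y = 0.
4. Fitting integer coefficients to these (and the overall shape) gives p.

3*x^2 - y^2 - 2*x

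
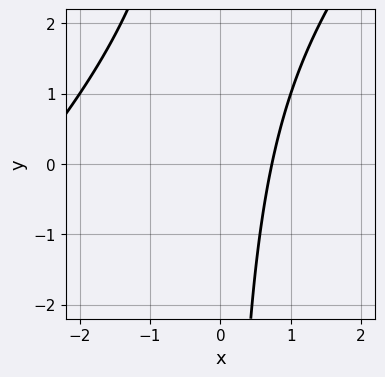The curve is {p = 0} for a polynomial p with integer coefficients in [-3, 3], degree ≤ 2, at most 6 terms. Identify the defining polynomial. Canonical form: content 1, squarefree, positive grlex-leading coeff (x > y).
x^2 - x*y + 2*x - 2

First, degree: no degree-1 curve has this shape, so deg p = 2.
Then, from the axis intercepts and sections: no y-intercept at any integer in the box.
Finally, the integer polynomial consistent with all of this is the stated p.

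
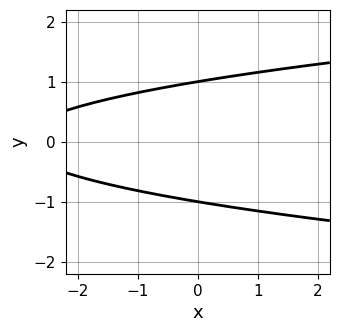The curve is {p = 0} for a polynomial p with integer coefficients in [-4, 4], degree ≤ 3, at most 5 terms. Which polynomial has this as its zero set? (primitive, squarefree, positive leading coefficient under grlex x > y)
First, degree: no degree-1 curve has this shape, so deg p = 2.
Next, symmetries: mirror symmetry y ↦ −y ⇒ only even powers of y.
Next, reading off the gridlines: no x-intercept at any integer in the box; among the integer gridlines, it crosses the y-axis at y ∈ {-1, 1}.
Finally, assembling these constraints gives the stated polynomial.

3*y^2 - x - 3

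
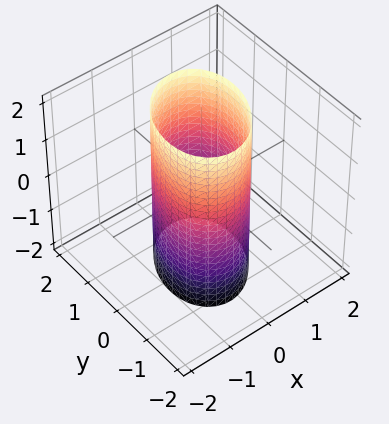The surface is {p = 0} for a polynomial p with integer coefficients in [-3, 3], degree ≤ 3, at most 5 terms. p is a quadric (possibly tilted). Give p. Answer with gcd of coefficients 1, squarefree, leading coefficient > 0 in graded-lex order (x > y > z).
3*x^2 - x*y + 2*y^2 - 3

First, degree: no degree-1 surface has this shape, so deg p = 2.
Next, from the axis intercepts and sections: among the integer gridlines, it crosses the x-axis at x ∈ {-1, 1}; the surface avoids every integer z-axis point in the box.
Finally, matching integer coefficients to the picture gives p.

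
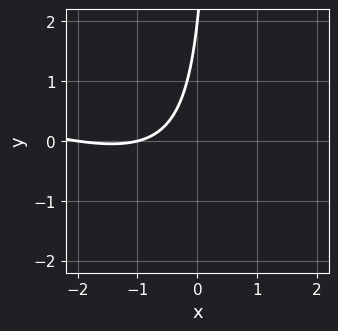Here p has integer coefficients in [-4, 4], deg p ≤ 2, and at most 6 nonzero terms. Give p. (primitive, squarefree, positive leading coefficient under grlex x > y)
(a) deg p = 2.
(b) Against the integer gridlines: it crosses the y-axis at the gridline y = 2; the x-axis gridline crossings are at x ∈ {-2, -1}.
(c) Solving for integer coefficients yields p as stated.

x^2 + 3*x*y + 3*x - y + 2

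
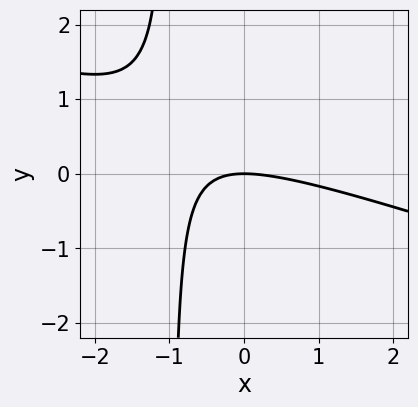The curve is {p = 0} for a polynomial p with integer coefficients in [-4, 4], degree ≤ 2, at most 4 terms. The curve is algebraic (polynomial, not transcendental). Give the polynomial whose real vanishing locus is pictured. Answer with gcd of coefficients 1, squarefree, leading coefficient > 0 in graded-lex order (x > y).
x^2 + 3*x*y + 3*y

Degree: a generic line meets the curve in up to 2 points, so deg p = 2.
Reading off the gridlines: it meets the y-axis at y = 0 (among the integer gridlines); it crosses the x-axis at the gridline x = 0.
Putting this together gives p.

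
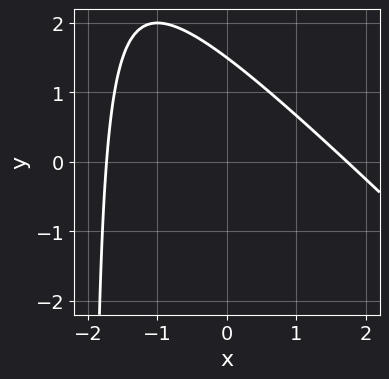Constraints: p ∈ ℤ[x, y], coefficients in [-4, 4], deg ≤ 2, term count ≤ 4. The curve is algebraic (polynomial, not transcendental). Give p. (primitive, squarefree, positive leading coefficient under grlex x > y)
First, degree: a generic line meets the curve in up to 2 points, so deg p = 2.
Finally, solving for integer coefficients yields p as stated.

x^2 + x*y + 2*y - 3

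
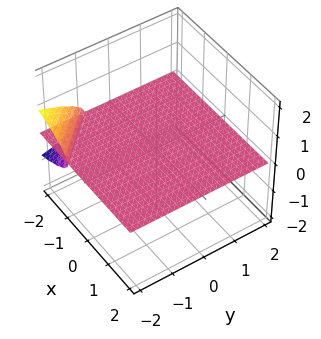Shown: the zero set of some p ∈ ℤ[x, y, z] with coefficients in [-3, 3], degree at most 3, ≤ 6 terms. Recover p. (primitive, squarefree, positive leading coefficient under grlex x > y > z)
2*z^3 + x*z + y*z + 3*z

(a) The picture has 2 separate pieces. Treating them together as one polynomial.
(b) deg p = 3. The shape is more complex than any degree-2 surface.
(c) Checking where it meets the axes: every point of the y-axis in the box is on the surface; the visible x-axis segment lies entirely on the surface; one z-axis crossing is at z = 0.
(d) Putting this together gives p.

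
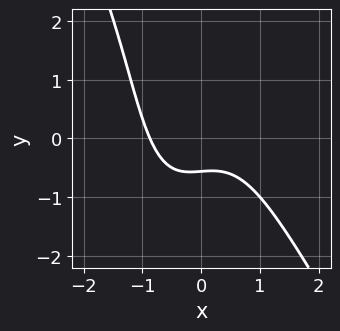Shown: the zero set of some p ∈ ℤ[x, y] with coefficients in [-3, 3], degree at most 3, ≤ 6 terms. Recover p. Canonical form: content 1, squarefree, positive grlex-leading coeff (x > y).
1. deg p = 3. No degree-2 curve has this shape.
2. Solving for integer coefficients yields p as stated.

3*x^3 - x*y^2 - y^2 + 3*y + 2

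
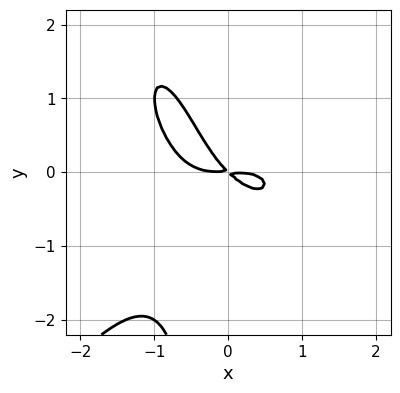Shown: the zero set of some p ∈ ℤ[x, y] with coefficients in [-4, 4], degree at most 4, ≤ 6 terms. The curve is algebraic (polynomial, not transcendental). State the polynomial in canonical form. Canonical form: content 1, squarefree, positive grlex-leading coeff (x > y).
2*x^4 - x*y^3 + 3*x*y^2 + 3*x*y + 3*y^2

The degree is 4 — no degree-3 curve has this shape.
The integer polynomial consistent with all of this is the stated p.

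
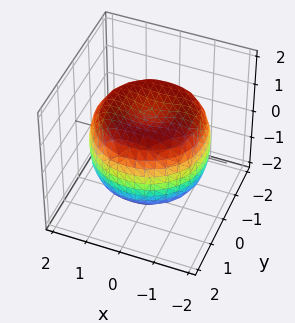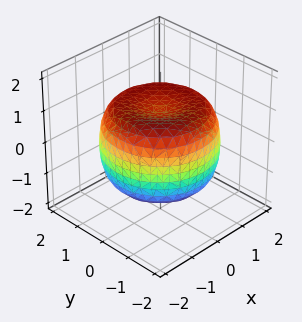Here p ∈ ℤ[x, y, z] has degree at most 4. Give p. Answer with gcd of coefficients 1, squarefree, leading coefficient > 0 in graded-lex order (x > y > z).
x^4 + 2*x^2*y^2 + y^4 - 2*x^2 - 2*y^2 + 2*z^2 - 2

1. The degree is 4 — the shape is more complex than any degree-3 surface.
2. By symmetry, every cross-section ⟂ z is a circle, so x, y appear only via x² + y².
3. Observable constraints: a circular section at z = 0 has radius between 1 and 2; among the integer gridlines, it crosses the z-axis at z ∈ {-1, 1}.
4. Fitting integer coefficients to these (and the overall shape) gives p.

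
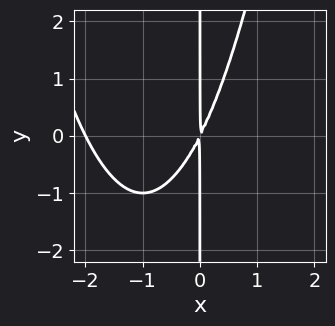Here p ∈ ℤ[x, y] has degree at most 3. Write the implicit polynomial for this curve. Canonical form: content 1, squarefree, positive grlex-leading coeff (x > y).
First, the degree is 3 — the shape is more complex than any degree-2 curve.
Then, checking where it meets the axes: one x-axis crossing is at x = -2; the visible y-axis segment lies entirely on the curve.
Finally, these observations pin down the coefficients.

x^3 + 2*x^2 - x*y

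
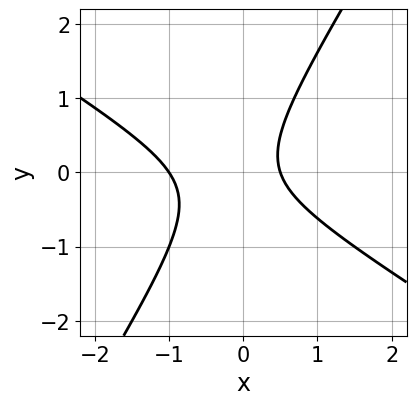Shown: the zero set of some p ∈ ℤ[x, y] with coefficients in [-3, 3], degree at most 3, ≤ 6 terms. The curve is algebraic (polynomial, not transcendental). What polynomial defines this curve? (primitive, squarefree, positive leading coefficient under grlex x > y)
2*x^2 + 2*x*y - 2*y^2 + x - 1

The degree is 2 — no degree-1 curve has this shape.
From the axis intercepts and sections: no y-intercept at any integer in the box; it crosses the x-axis at the gridline x = -1.
Putting this together gives p.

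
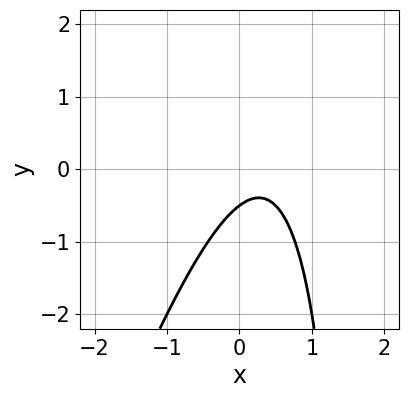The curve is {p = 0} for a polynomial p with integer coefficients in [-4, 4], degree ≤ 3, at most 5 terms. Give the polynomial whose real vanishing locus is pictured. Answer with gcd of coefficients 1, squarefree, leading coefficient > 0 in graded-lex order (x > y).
3*x^2 - x*y - 2*x + 2*y + 1

(a) deg p = 2.
(b) Checking where it meets the axes: no x-intercept at any integer in the box.
(c) Matching integer coefficients to the picture gives p.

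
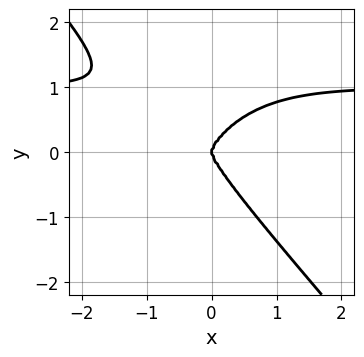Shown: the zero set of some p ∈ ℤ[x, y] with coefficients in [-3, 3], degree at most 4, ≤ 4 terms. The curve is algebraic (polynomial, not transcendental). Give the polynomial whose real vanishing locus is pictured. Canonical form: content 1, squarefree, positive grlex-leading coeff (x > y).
Degree: a generic line meets the curve in up to 4 points, so deg p = 4.
Reading off the gridlines: it crosses the y-axis at the gridline y = 0; it meets the x-axis at x = 0 (among the integer gridlines).
Together with the visible shape, these determine p as stated.

3*x^3*y + 2*y^4 - 3*x^3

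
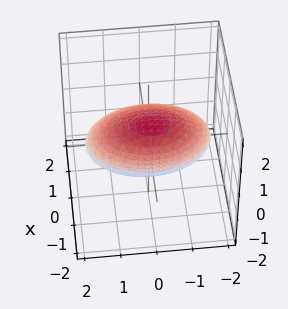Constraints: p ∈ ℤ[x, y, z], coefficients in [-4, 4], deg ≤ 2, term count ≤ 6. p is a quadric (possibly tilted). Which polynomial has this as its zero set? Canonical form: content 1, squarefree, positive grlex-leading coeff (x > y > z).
The degree is 2 — a generic line meets the surface in up to 2 points.
The integer polynomial consistent with all of this is the stated p.

2*x^2 + 2*x*z + y^2 + 2*z^2 - 3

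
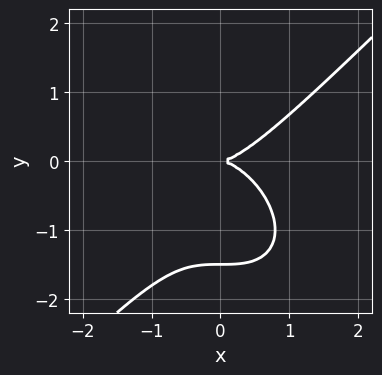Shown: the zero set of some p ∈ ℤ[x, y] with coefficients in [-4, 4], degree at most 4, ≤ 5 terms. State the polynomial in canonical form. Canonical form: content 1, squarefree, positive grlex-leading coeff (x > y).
(a) The degree is 3 — the shape is more complex than any degree-2 curve.
(b) Observable constraints: one y-axis crossing is at y = 0; it crosses the x-axis at the gridline x = 0.
(c) Matching integer coefficients to the picture gives p.

2*x^3 - 2*y^3 - 3*y^2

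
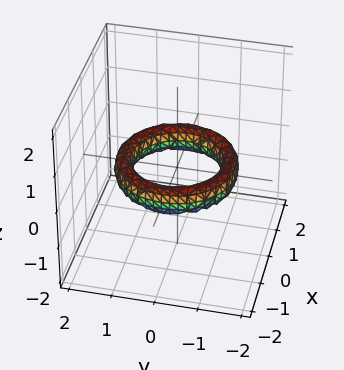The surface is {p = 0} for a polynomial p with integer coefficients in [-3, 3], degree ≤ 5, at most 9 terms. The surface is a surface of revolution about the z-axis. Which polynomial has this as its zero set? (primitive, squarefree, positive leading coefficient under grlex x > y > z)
(a) deg p = 4.
(b) Symmetries: rotational symmetry about the z-axis ⇒ p depends on x, y only through x² + y².
(c) Against the integer gridlines: a circular section at z = 0 has radius exactly 1; the y-axis gridline crossings are at y ∈ {-1, 1}.
(d) Together with the visible shape, these determine p as stated.

x^4 + 2*x^2*y^2 + y^4 - 3*x^2 - 3*y^2 + 2*z^2 + 2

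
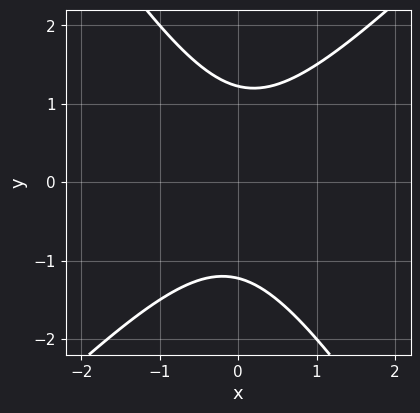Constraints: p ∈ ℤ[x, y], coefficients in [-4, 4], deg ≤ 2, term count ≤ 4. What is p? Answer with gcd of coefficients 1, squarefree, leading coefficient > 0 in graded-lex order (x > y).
3*x^2 - x*y - 2*y^2 + 3

1. deg p = 2.
2. Observable constraints: the curve avoids every integer x-axis point in the box.
3. Fitting integer coefficients to these (and the overall shape) gives p.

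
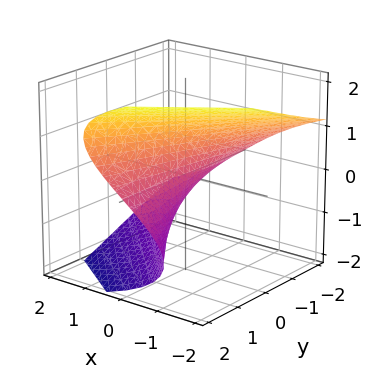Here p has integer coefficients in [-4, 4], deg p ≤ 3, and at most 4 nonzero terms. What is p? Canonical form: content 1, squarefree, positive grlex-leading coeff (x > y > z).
z^3 - 2*y*z + 3*x

First, deg p = 3. The shape is more complex than any degree-2 surface.
Then, against the integer gridlines: one x-axis crossing is at x = 0; it meets the z-axis at z = 0 (among the integer gridlines).
Finally, fitting integer coefficients to these (and the overall shape) gives p. Check: (0, -1, 0) on the y-axis lies on the surface, and p(0, -1, 0) = 0. ✓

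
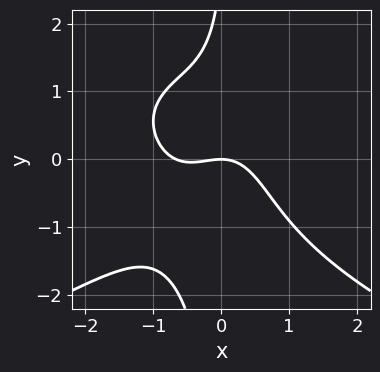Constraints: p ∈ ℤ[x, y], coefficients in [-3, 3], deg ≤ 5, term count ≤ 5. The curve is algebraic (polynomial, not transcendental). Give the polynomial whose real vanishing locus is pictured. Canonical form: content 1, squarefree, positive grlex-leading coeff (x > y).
(a) The degree is 4 — the shape is more complex than any degree-3 curve.
(b) From the visible intercepts: it crosses the x-axis at the gridline x = 0; it crosses the y-axis at the gridline y = 0.
(c) Solving for integer coefficients yields p as stated.

2*x*y^3 + 3*x^3 + 2*x^2 - y^2 + 3*y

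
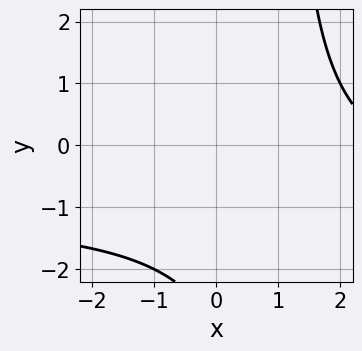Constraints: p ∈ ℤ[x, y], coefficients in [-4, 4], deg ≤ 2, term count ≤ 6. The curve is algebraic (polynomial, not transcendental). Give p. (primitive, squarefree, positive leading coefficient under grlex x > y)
x*y + x - y - 3

(a) The degree is 2 — the shape is more complex than any degree-1 curve.
(b) From the axis intercepts and sections: it misses every integer gridline on the x-axis; it misses every integer gridline on the y-axis.
(c) These observations pin down the coefficients.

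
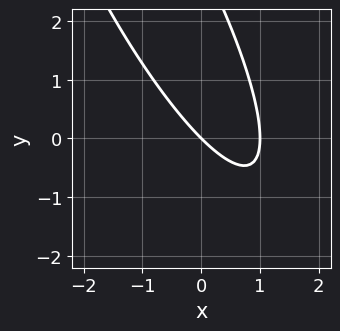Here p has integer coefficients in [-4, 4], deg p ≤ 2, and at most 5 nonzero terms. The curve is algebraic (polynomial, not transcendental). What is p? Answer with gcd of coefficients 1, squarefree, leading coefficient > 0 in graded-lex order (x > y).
3*x^2 + 3*x*y + y^2 - 3*x - 3*y

First, the degree is 2 — a generic line meets the curve in up to 2 points.
Then, observable constraints: it meets the y-axis at y = 0 (among the integer gridlines); among the integer gridlines, it crosses the x-axis at x ∈ {0, 1}.
Finally, together with the visible shape, these determine p as stated.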